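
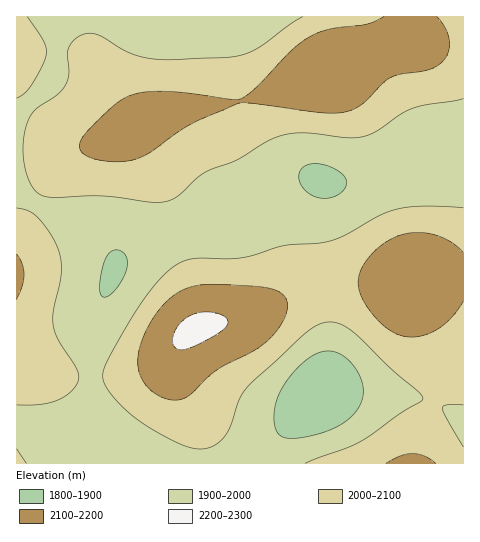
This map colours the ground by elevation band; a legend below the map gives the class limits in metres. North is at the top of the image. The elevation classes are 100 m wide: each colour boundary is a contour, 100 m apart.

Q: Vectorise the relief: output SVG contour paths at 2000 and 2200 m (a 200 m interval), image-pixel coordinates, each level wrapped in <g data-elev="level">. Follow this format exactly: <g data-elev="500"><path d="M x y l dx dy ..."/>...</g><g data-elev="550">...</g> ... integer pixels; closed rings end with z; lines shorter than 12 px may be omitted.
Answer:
<g data-elev="2000"><path d="M26 463l-9-14"/><path d="M463 447l-16-28-5-10 1-3 3-1 17 0"/><path d="M17 405l24-1 18-4 14-10 4-7 2-6-3-10-18-28-5-13 0-15 8-39 0-12-3-11-8-17-12-15-10-6-11-3"/><path d="M463 208l-37-2-24 2-20 6-36 21-18 7-44 4-31 9-14 3-40 0-13 2-12 6-13 12-14 17-14 21-28 51-2 9 2 8 12 18 20 17 28 17 24 11 10 2 8-1 7-2 7-5 8-11 10-30 9-14 57-52 10-8 10-4 12 1 14 8 39 37 32 28 1 3-2 3-19 10-40 29-14 6-43 16"/><path d="M17 98l8-5 6-8 11-18 4-13 0-6-2-7-17-24"/><path d="M303 17l-47 32-13 6-15 2-57 3-20-1-22-7-33-18-9 0-9 3-6 5-4 7 1 25-4 11-8 10-22 15-5 7-4 8-3 15 0 17 3 16 6 13 7 8 10 3 52-1 50 6 14 0 13-6 26-23 32-13 29-17 13-6 12-3 12-1 44 5 16-1 14-5 24-18 12-6 13-3 38-6"/></g><g data-elev="2200"><path d="M177 349l6 1 7-2 25-13 12-9 1-4-1-3-7-5-11-2-12 1-9 4-9 8-5 9-1 9z"/></g>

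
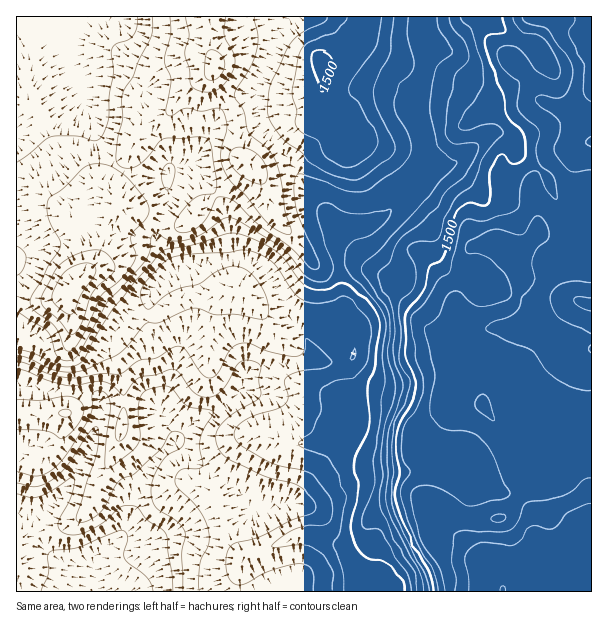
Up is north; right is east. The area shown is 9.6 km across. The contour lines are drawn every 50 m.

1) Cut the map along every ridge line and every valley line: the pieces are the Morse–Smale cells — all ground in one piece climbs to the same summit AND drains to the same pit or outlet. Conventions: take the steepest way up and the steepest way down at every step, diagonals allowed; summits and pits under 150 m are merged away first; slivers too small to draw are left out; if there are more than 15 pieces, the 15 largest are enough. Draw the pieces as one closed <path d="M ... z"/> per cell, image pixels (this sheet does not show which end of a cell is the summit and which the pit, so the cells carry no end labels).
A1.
<path d="M591 16l-167 1 0 13 8 15 0 6-14 39-3 21 11 30 0 26-8 12-20 18-7 12-10 9-18 8-18 3-5 4-3 7 5 45 0 33 12 23 0 13-6 6-12 2-19-1-4-4-1-9-6-12-17-19-19-41-13-12-9-5-21 0-44 7-16 10-16 15-3 12 2 29 6 22 10 20 0 16-4 12 0 12-4-5-14-6-33-1-9 4-4-9-11-5-43-2-21-5 3-4 16-31 0-11-12-11-9-4-5 0 1 268 575-1z"/><path d="M423 16l-345 0 0 5-11 15-1 7-4-7-15-10-30-4-1 301 14 5 12 11 0 11-16 31-4 3 22 6 43 2 11 5 4 9 9-4 26 0 12 2 12 8 1-10 4-12 0-16-10-20-6-22-2-29 3-12 8-9 20-14 48-9 21 0 9 5 13 12 19 41 17 19 6 12 1 9 4 4 19 1 12-2 6-6 0-13-12-23 0-33-5-45 3-7 5-4 18-3 18-8 10-9 7-12 20-18 8-12 0-26-11-30 3-21 14-39 0-6-8-15z"/><path d="M77 16l-60 0-1 5 31 5 15 10 4 7 4-13 8-9z"/>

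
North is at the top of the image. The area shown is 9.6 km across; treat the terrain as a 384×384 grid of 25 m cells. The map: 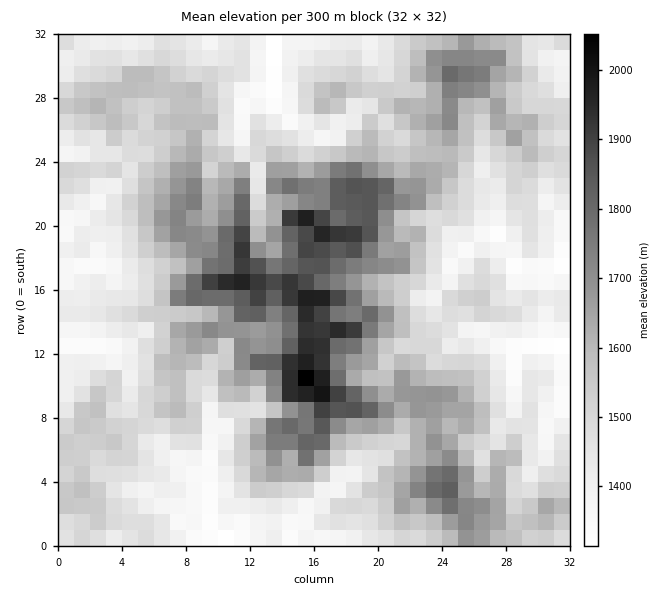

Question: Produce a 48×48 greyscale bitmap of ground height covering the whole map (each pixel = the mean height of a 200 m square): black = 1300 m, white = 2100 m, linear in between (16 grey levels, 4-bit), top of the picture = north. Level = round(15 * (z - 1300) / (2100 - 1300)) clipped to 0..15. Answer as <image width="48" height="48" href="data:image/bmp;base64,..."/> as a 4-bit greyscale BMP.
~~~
<image width="48" height="48" href="data:image/bmp;base64,Qk32BAAAAAAAAHYAAAAoAAAAMAAAADAAAAABAAQAAAAAAIAEAAATCwAAEwsAABAAAAAAAAAAAAAAABEREQAiIiIAMzMzAERERABVVVUAZmZmAHd3dwCIiIgAmZmZAKqqqgC7u7sAzMzMAN3d3QDu7u4A////ADRDIjMzIhEQASIhAhESIzNENVaHVlREQyNEQzQzIREAERIhAiIiI0RURWeIZ1VlVERFRDQzISARERIhETNDNEVlVniHZ1RmZFVFQzMiERASIiMiESREQ0Z2aJmIhlRXdVVVQyIRIhARIzQzMhIzREWHeah3dkNGVUVVQiEiIhARI1ZERDESRVV4mrllZkM0REVUMzIzIRESNFdmdVIRI1Znmal1V0IjQ0RENEMzIRESNFd1iGQxIkVnd4hkR1MiNFREREMyEiESRVd2ioZDMzRVZ4dDNmQhI1VEVUMiIzISNWiIiqdURENGeHZEJFQhI0VEVUMiNEMRNWiaqqhlZVVFd2VlMjQhEzVVVERDRVMRJFeZmKp3d3VWd2Z2QiQxEiRVQzNFVlITMiRWeKyauYZnd2d2QxMyESNFUyQ0VlIkZDR6u828qXd4h3dlQxIyECI0VCNEVUJFZkWc3dyph2Z3d3dkMhIyESIjRCJFVUJGd2ab7+uXVVd2ZmZUQhEzISIiMxJFVVM1d4ib3dqGZkZ2RFVUMhEyISIiESM1ZmVDaaqr3MqHhkRVQzREMhEhEBERESNEVndkeYiKzMqZhlQ0QyMyIRAAABERERE0Vmd1VmZ4vMy6l2VDNDIhEREQECISIzMjV3iImIeJvLzcuHZlNEIhIjIhESIiM0RDREVnmqiJrbmZuodkI0I0REMhIjMzMzNFd2Z3irmavdyHZlQzE0RFQzMiIyIiMiM0abqqqsq83cy6l2ZTITRFQyMyMhIjISI0aKvNzMvMy6mHZUQzQhNEQxEhEhERESNEVniqvMqrqqmYdndlQhIzQgAAARERESNEVWiZrLmJq7qZmId1QxEjQQERECIhEjNFZniJvJZ5q7qrqHZ1QyESMRMyEBIyEjRWd4iJu3V4q7vMuHZ2QyEQERMyERIiIjRXiIeJu2WarNy7y4VWUyMyESMyIREjMzRniHZ4mmSM3cqaqoZEM0QyEiMzISERI0VneIdWilNZu6iqqpd2VUMyEjQyEjMhI0VWeJhmmUR2d4mqqqmIdURDEzQyIzQyEjRWaIhWmCWZmZqqq6l4dlRDI0QyI0QzMyRWZ4dFhyWIh3iqmYdmd2UyI0QzNERERTNVZ3Y1dSV2dXeJh2ZWZmVCI0RENCIjM0NFVmdEUiZUVFVmZlVWZVVCNEVkRBIRIzQ0RWZDQTVDQiM0VUREVWZDNFZUQyQzRUNUVWYyIUQzMREkVlNFZndTRXdUMzREVVNFVlZTEUIxESISRTNWZ4dUVmdURERWZVREVVVUETERJFQxMzVmZ4dUV1VlVFVmVUREVVVEERABJGZTI1ZmVodlZ1MzM0VVVVVVVWVDIREBNFZlREVEVoeIdkQzIjNERWZVVVVEMhEBNEVVRENFV5mYdmVTMiI0NFZVRDNDMyECMzNEQyNWeJmJd2VCISIzMzNEQzIzMyEBIzMzMiRFeIiIiGQyETIiMyIzQzIiMyABIjIzISNEZneHd1QiI0MiIiIjMyISMyEBEiIiEjNFVVZ2VVQzNA=="/>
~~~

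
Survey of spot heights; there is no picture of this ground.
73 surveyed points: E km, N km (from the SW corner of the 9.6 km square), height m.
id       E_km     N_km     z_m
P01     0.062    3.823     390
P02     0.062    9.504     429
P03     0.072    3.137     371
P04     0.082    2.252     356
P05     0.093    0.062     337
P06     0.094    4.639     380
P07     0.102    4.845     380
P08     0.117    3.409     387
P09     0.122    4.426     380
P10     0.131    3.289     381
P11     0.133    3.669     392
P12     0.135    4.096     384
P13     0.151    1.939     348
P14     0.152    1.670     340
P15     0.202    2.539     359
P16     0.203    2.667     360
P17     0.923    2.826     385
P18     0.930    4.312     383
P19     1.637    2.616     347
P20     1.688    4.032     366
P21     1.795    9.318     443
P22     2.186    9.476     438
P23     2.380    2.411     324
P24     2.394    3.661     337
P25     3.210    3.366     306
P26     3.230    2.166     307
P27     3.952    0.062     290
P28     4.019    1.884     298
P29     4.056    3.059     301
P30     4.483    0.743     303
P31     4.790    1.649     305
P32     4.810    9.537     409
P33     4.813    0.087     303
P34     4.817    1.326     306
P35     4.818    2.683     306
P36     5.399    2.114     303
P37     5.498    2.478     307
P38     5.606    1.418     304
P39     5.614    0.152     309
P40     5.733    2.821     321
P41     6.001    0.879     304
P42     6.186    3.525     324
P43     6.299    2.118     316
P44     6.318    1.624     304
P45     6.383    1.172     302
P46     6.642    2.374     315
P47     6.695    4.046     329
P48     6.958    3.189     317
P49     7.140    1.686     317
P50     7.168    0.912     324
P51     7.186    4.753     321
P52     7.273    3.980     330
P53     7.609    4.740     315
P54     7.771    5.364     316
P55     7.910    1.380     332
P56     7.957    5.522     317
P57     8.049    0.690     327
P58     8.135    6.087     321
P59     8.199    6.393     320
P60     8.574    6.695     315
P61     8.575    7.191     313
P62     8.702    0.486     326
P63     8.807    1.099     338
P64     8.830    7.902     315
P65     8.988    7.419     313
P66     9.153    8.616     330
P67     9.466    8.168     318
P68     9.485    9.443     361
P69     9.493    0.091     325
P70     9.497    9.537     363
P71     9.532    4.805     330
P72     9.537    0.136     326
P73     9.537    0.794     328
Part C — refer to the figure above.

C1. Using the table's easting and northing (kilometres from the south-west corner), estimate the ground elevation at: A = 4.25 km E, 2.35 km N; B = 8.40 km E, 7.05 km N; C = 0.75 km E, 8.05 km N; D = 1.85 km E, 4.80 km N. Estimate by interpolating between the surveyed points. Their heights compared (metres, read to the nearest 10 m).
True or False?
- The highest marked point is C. True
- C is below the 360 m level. False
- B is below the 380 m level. True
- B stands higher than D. False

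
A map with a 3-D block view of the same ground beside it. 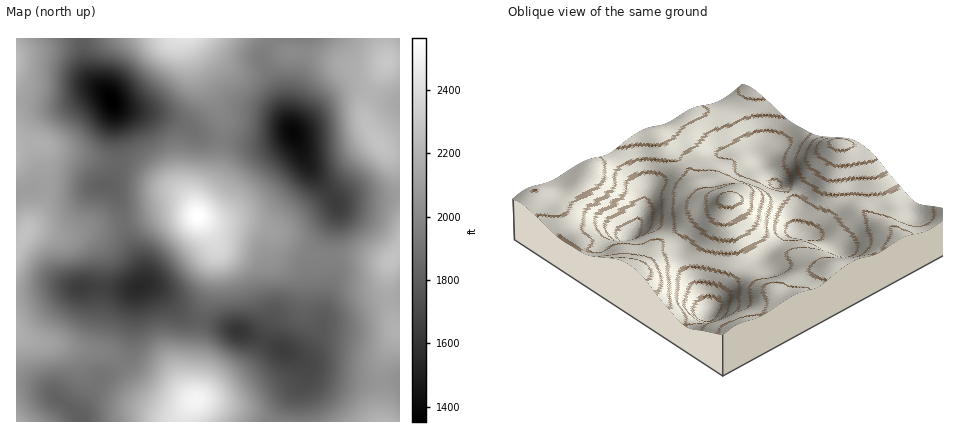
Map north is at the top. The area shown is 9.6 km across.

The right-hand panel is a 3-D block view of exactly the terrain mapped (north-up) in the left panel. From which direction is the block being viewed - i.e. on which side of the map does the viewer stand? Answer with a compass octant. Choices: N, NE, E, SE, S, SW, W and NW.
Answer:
NW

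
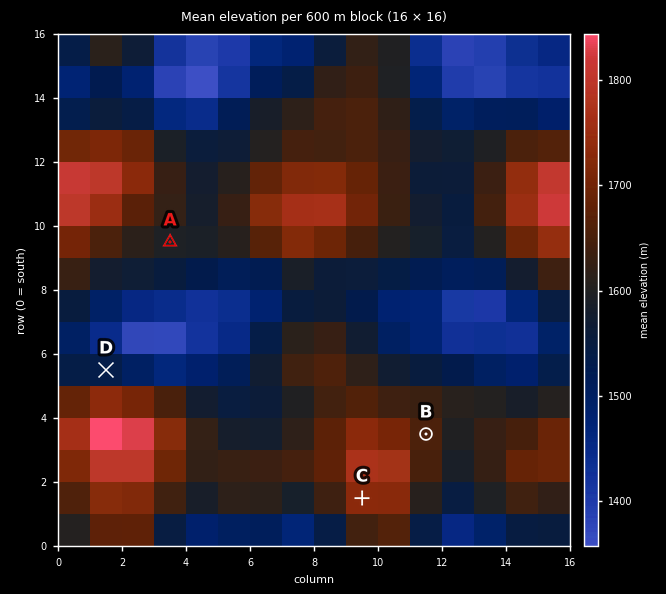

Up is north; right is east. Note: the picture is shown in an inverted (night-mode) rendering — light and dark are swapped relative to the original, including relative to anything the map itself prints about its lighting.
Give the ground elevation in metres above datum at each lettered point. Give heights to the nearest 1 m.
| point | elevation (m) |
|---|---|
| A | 1592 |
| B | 1656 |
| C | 1737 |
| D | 1533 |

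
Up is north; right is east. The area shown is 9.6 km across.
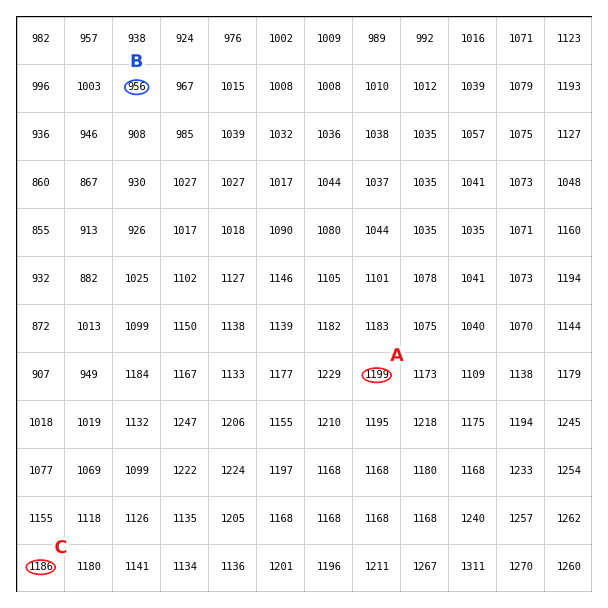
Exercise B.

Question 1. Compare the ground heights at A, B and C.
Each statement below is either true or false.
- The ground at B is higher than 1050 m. false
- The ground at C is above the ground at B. true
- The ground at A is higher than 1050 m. true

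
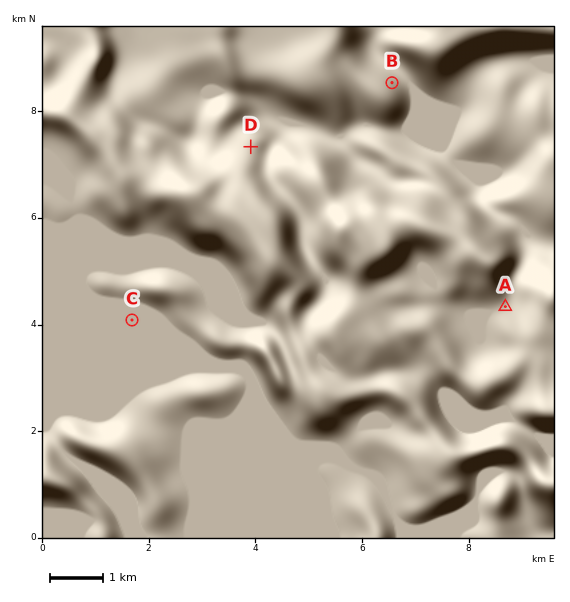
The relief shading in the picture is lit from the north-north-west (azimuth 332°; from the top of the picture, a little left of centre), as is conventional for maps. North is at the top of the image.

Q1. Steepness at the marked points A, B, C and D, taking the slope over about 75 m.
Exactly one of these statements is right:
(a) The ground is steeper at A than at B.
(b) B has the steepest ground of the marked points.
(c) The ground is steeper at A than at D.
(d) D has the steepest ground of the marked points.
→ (b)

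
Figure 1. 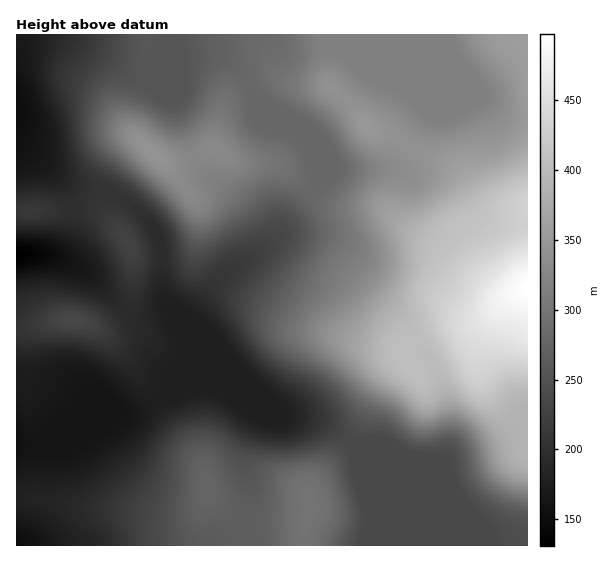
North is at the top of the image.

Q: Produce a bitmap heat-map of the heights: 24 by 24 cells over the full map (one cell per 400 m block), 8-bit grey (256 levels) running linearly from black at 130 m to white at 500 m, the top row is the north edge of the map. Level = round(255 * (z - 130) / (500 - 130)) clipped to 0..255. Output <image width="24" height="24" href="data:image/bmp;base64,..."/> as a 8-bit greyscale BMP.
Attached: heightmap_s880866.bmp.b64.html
<image width="24" height="24" href="data:image/bmp;base64,Qk12BgAAAAAAADYEAAAoAAAAGAAAABgAAAABAAgAAAAAAEACAAATCwAAEwsAAAABAAAAAAAAAAAAAAEBAQACAgIAAwMDAAQEBAAFBQUABgYGAAcHBwAICAgACQkJAAoKCgALCwsADAwMAA0NDQAODg4ADw8PABAQEAAREREAEhISABMTEwAUFBQAFRUVABYWFgAXFxcAGBgYABkZGQAaGhoAGxsbABwcHAAdHR0AHh4eAB8fHwAgICAAISEhACIiIgAjIyMAJCQkACUlJQAmJiYAJycnACgoKAApKSkAKioqACsrKwAsLCwALS0tAC4uLgAvLy8AMDAwADExMQAyMjIAMzMzADQ0NAA1NTUANjY2ADc3NwA4ODgAOTk5ADo6OgA7OzsAPDw8AD09PQA+Pj4APz8/AEBAQABBQUEAQkJCAENDQwBEREQARUVFAEZGRgBHR0cASEhIAElJSQBKSkoAS0tLAExMTABNTU0ATk5OAE9PTwBQUFAAUVFRAFJSUgBTU1MAVFRUAFVVVQBWVlYAV1dXAFhYWABZWVkAWlpaAFtbWwBcXFwAXV1dAF5eXgBfX18AYGBgAGFhYQBiYmIAY2NjAGRkZABlZWUAZmZmAGdnZwBoaGgAaWlpAGpqagBra2sAbGxsAG1tbQBubm4Ab29vAHBwcABxcXEAcnJyAHNzcwB0dHQAdXV1AHZ2dgB3d3cAeHh4AHl5eQB6enoAe3t7AHx8fAB9fX0Afn5+AH9/fwCAgIAAgYGBAIKCggCDg4MAhISEAIWFhQCGhoYAh4eHAIiIiACJiYkAioqKAIuLiwCMjIwAjY2NAI6OjgCPj48AkJCQAJGRkQCSkpIAk5OTAJSUlACVlZUAlpaWAJeXlwCYmJgAmZmZAJqamgCbm5sAnJycAJ2dnQCenp4An5+fAKCgoAChoaEAoqKiAKOjowCkpKQApaWlAKampgCnp6cAqKioAKmpqQCqqqoAq6urAKysrACtra0Arq6uAK+vrwCwsLAAsbGxALKysgCzs7MAtLS0ALW1tQC2trYAt7e3ALi4uAC5ubkAurq6ALu7uwC8vLwAvb29AL6+vgC/v78AwMDAAMHBwQDCwsIAw8PDAMTExADFxcUAxsbGAMfHxwDIyMgAycnJAMrKygDLy8sAzMzMAM3NzQDOzs4Az8/PANDQ0ADR0dEA0tLSANPT0wDU1NQA1dXVANbW1gDX19cA2NjYANnZ2QDa2toA29vbANzc3ADd3d0A3t7eAN/f3wDg4OAA4eHhAOLi4gDj4+MA5OTkAOXl5QDm5uYA5+fnAOjo6ADp6ekA6urqAOvr6wDs7OwA7e3tAO7u7gDv7+8A8PDwAPHx8QDy8vIA8/PzAPT09AD19fUA9vb2APf39wD4+PgA+fn5APr6+gD7+/sA/Pz8AP39/QD+/v4A////ABMaIScxP0lTW1xdX2lxaVdJSUlJSUlKTh0hJiw2QElVYGBeX2pyb1xKSUlJSUpRWCIjJSoyO0ZTYmJbXGpybVdJSUlJSVRqfRobHCAoMUBRYF5VWGNpZVBJSUlJS2WOpRQVFRcdJjZLWVVJQ0NKUEtJSU1PUXKfsBUVFBUWGyg6REAwJiQuPElPVW12b4yqsRkXFRUVGSAlKighICErPFJldpilnbG4sxwZFxUZICEgICAgIiw7T2uJorW4ucnEvR8dGx0kJyIgICAiMklbcYylt7y6xtPS0S4uLzM0KiUgICAuTGR2ipyrubu/0Nrd4TU+RUI0KyUgICg9V2l5iZaks7rG1uDo6y0zNS8qLSQiKTNDUmFwfYiXqLnH0t/v9hseHR0pNSouODc9SVhodn+KnbTDzNjn9QYMFR4xPjA4SEA8QU1eb3qClrC+xc7X5BYZICo7Pi9CXlZKRkhVaHWEm6+7wMTJ0TQyLzM6NTdeenBgVFBba3mNnqWxu8DFzCwsLDI1PFp+hXtxZWFmanaKlJSdq7XAyRkdJzdFYYOLhIF+dXBpZ21+iY2UnqWstxQZK0lnhZCHhYd/dG9oZ3OHjY+SlpiaoxIaMFR2iH5xen9zaWdnbYWVkYuGiIyQlxEeNVFpbWBaZ3RtZ2hwgI6QiYKAgIGHkxQmOUpWV1VUXWtpaXF+jouDgICAgICHlhkoNkBLU1VUWmJma3B5hYKAgICAgISQmRslMDpHU1ZVWmBmam13f4CAgICAgY2Ymw=="/>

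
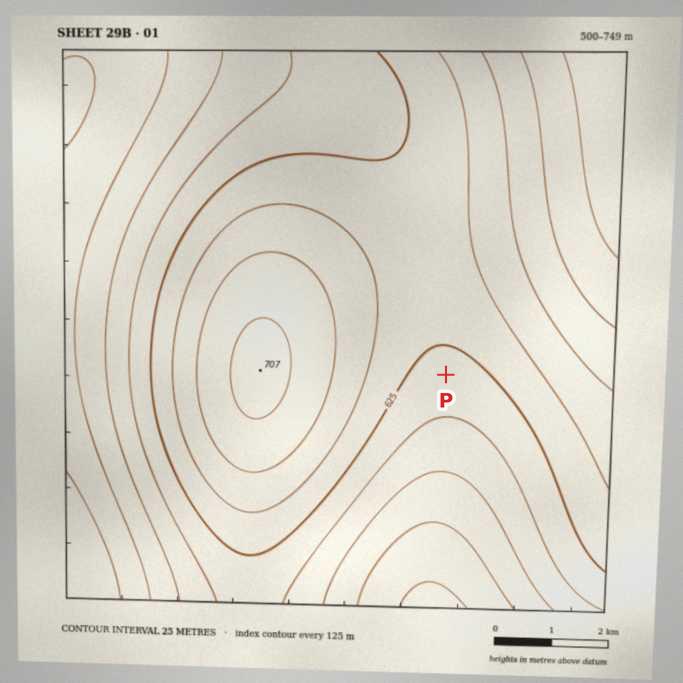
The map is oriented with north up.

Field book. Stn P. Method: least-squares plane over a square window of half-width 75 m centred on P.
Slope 1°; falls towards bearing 179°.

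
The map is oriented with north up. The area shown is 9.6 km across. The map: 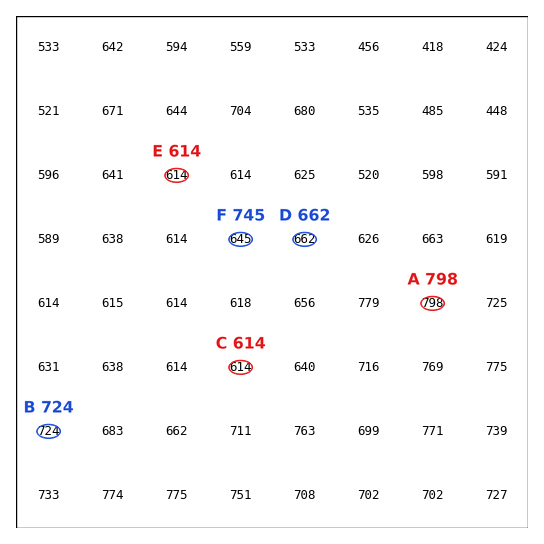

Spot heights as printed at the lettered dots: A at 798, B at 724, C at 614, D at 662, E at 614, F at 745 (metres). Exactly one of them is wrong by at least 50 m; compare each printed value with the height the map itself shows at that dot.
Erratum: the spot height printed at F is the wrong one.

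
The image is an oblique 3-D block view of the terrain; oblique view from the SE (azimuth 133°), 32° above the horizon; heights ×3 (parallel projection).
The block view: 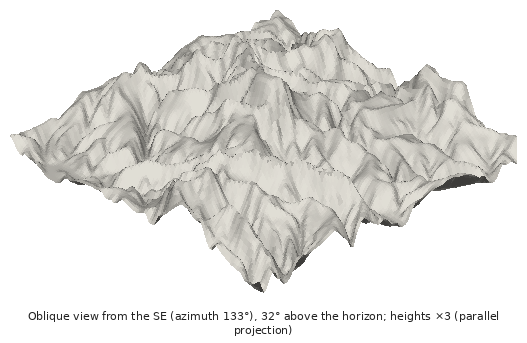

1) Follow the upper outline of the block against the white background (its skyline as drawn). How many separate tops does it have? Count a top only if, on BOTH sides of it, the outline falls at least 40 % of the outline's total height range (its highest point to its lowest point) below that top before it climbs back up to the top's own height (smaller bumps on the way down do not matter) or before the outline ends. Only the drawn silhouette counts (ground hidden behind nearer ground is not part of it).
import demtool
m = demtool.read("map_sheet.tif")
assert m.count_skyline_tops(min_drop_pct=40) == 1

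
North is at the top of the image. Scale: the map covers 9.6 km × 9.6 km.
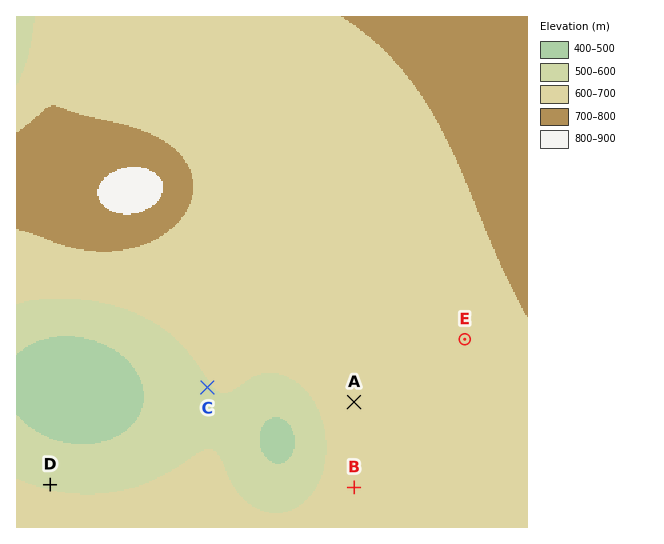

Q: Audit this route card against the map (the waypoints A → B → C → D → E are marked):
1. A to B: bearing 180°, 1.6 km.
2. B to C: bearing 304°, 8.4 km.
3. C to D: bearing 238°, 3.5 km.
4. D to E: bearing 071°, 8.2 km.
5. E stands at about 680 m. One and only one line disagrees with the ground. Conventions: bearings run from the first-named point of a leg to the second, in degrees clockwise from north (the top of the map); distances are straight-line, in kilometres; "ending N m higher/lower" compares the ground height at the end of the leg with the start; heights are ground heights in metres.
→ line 2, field distance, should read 3.3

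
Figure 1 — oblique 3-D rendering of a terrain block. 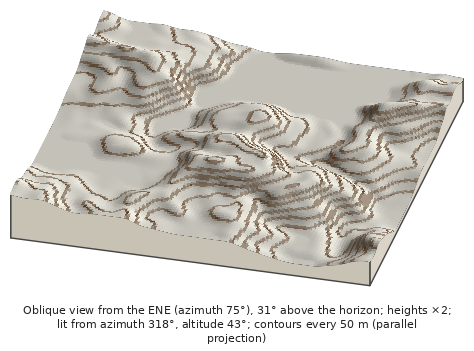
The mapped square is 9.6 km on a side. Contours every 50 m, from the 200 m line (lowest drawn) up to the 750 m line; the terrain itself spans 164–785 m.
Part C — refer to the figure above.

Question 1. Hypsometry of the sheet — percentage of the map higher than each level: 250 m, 96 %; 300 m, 91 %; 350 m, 87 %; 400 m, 83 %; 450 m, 60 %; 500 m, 49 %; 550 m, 29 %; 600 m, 16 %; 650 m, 7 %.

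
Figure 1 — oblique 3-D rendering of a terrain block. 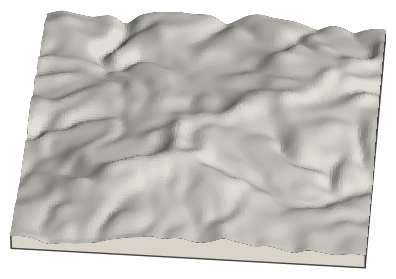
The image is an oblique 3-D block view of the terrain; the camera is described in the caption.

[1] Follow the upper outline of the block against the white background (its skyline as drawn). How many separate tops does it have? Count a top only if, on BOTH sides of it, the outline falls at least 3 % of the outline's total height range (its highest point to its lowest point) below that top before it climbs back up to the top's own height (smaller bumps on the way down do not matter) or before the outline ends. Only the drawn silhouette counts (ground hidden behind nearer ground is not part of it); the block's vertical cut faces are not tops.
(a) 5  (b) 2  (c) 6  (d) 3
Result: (d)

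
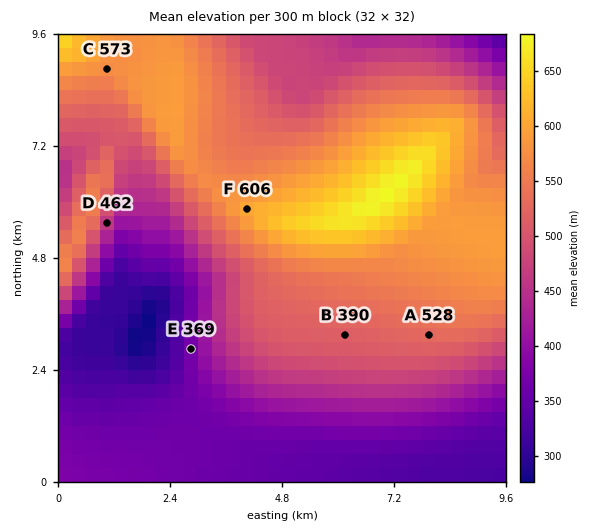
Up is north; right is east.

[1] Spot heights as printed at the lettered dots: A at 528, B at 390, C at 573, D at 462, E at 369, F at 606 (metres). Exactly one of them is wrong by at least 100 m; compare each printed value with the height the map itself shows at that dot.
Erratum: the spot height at B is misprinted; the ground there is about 515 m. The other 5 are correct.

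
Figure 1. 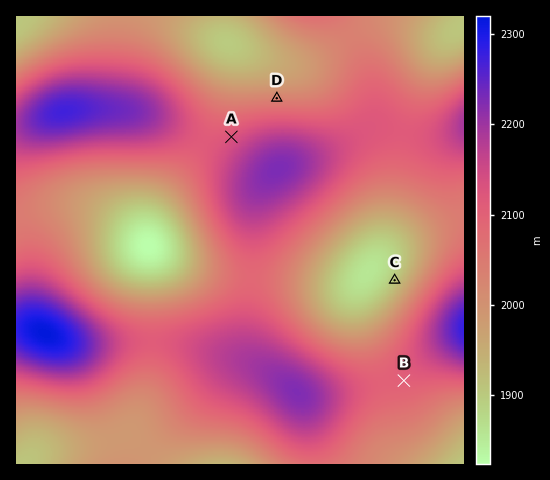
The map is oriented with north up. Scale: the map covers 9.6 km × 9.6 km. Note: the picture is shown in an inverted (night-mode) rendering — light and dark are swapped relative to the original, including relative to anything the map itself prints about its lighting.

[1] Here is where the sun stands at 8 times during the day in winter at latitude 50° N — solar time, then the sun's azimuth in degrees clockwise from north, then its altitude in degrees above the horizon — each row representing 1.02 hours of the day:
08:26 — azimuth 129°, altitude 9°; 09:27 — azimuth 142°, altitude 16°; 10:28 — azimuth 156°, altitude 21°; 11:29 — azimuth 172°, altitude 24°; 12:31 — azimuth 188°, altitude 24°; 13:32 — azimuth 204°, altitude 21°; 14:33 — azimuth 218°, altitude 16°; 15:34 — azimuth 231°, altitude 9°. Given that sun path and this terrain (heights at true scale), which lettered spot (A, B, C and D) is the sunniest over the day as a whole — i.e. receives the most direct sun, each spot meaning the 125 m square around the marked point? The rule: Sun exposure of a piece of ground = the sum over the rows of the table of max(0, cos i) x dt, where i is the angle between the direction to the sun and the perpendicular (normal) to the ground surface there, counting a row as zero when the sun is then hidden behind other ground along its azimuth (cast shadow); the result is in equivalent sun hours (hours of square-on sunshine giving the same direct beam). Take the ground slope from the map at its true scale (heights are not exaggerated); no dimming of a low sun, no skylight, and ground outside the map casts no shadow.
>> B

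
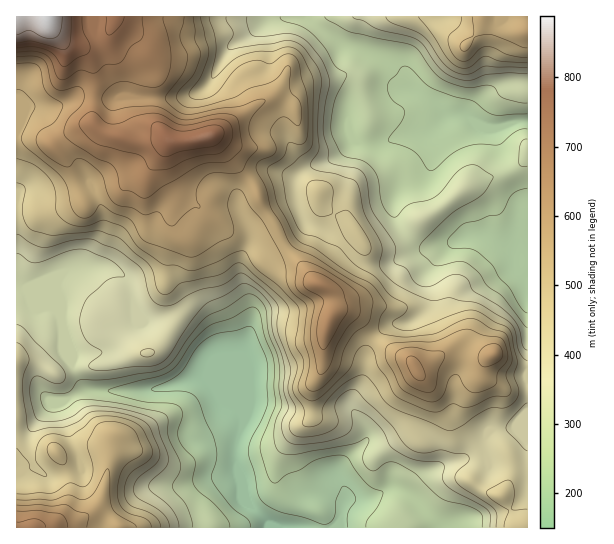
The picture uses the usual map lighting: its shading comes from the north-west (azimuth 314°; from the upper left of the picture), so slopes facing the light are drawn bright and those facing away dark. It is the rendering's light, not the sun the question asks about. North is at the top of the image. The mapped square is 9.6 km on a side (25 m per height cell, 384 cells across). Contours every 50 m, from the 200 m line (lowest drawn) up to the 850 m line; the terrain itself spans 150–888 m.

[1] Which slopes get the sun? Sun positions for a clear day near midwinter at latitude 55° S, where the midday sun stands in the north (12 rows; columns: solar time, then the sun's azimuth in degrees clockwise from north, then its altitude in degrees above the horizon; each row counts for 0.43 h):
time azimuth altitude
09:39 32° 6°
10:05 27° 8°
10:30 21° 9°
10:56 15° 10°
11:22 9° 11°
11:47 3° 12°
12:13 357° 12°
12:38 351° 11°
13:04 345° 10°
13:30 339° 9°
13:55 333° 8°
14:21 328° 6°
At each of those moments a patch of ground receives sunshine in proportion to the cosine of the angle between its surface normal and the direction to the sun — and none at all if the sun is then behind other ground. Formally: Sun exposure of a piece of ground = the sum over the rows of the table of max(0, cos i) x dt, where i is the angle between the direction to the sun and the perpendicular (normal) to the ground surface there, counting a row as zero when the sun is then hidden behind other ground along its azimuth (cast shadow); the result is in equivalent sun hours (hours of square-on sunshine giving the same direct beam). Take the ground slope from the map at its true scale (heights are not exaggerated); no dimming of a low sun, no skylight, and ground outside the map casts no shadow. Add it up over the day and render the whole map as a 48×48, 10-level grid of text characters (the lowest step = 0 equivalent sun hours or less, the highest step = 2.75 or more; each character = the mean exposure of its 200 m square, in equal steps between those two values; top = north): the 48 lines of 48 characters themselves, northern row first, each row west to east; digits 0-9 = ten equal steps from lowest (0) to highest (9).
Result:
112223333222332234333333444321111110012343222333
000123332112343223433356777531000000000245411222
000012321122333444323688898653210000000024300000
000000111122223333237887787654332100000000000000
000000011111122211256655554554444321000000000000
000000011001121101354345533444333322110000000000
000000111001100001454566534322222222211000000000
100000222222211235665654334321112332221100000000
110014554567787679997521123322222333222100000000
223445556656788999996311112322222222222110000000
245532125643357998754322111233222222222222111124
234421111123223432112444310234322222322222333345
000110000000110000001222210023444333333333454433
000000000011100000000100000024676543333335544442
100001000222100000000131112467776433333345444421
111001112222100000000145323565554332333454432100
222222321110001111211124332233343333345542111111
233222320000011222221113432222333334566520001222
222210000000012222232102553122334554444200011222
111100000001122222123211454322235554211001112222
000000000001111222112221256543224554310112222222
000000000000000011100122247764322333322334433222
100000000000000000000022236876431122344456543333
110000000000000000000002224799754344433566554333
212211211111121000000000123578998655445555544433
222222332221110000000000000013577665566554455543
322223333221100000000000000002333456655545676653
322223332222100110000000110144322212224557887765
433322222222223200000000322342100111135567777876
543222222233442100000001223321000157787776568865
543322222235531000000000022211000258998864358744
444432223333320000111000010111111135776532344346
223543333200000011111111111211111111244211210014
200231000000000011111112234310000001123211221122
210001000000000222222212333200000111000221111243
331002443210023433222222210000000110000011000012
343335899998865433322223320001100000000000000001
346777799999864233322234543222210000000010000002
358987656777642223332244321000110000100000001122
456875433334544322322343200000000111111001122342
443453223223445543322332100000001210000000122344
331023223200013442222212100000001100000001222233
232013233100001222222222100000000000000134533333
344344443210011223332222110000100001001112345543
777776653222333445432221122221110012111000014433
999976643456654444543210122332122233321100000024
898865533678865434455420000122233433332100000135
444433223466544333333331000001223332332111002333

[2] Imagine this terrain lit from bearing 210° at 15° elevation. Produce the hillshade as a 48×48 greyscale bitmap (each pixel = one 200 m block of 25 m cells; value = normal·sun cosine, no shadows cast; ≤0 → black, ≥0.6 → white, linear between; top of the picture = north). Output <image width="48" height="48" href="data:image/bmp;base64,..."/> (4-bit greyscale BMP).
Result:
<image width="48" height="48" href="data:image/bmp;base64,Qk32BAAAAAAAAHYAAAAoAAAAMAAAADAAAAABAAQAAAAAAIAEAAATCwAAEwsAABAAAAAAAAAAAAAAABEREQAiIiIAMzMzAERERABVVVUAZmZmAHd3dwCIiIgAmZmZAKqqqgC7u7sAzMzMAN3d3QDu7u4A////ACERIkZiAAACRUMiSLu6l3dmZmVoiJq5ZQAAEjVRAAATRDIjarqYdmdmZlV5mb3bdQAAEjVBAAEjQyI2m5h2Vmd4dVearO/ZZBESIjVCMzREQzRXmYd2Znipdomqvdp1VFVWZFdUV3dlRFVomYd3Znq6iJmZqoVFVWaKhXhmeZdlRWZpqYiIiJu5iaqpl1VmZWeaZYl2iHQyNVZ5qZqqq7uYm8y6qHZ3ZFaFNYh2ZSABRVV4mavMzLqHm8uZqXd2RFQwFGdlQQAUVVVneKzMy6h4q6h5mHZlRUMAE0QgAAE1ZVVnd5qqmGaLy5iamId3ZjIRIzAAAAE1VFZnd4iZdUasyqvLmJmZhiI1VBAAAAEjRFZneJvLhWi7u83aiaqqliNphjIzMzMzNGZnec3cmIqqrN7IeaqpZDarhomqmZl1VmZnebuqmZqqvNyFaJmFIleXV6qrvNyXZmZnebuZmIiavMlVeIh1Q1ZTR4iIq7qHZmZni93Lp1aKu4U1d4iGMCM0Z3d3iHd3d3d3nf7cplaJliATVnZRACNGaId3ZVZneIiIrvy7p2eIQQABNVQAADRmeId3ZWZniJqZvcmal2iGMREiIzEAAEVmd3d2Znh3eKqZvKmZhmd1VWVEMhAAAGZmd3ZmZ5qXeJmZvbvLllVEVVVEQgAAAGZmd2ZmaLuYiZma7+7+t0MiESI0QxAAE3d3d2ZmebqImqqc/+3chAAAASEkRCERNXd3dmZmirmKu6mt/bqWEAAAEiNEQyIjVoiId3eJvMqrupmtyYlhAAEzMzRUMiJFZpqpmZq73tu7qZmrh4cgADZ1REVUMjRWZru6u7zM3bqqiIiYeIQAFGdjNFZlVVVmZ7uqvdzMzKmXd3dniXECVndBE2h3dmd3d6qZvMu8yph3d3ZXmDAmd3UgFHh3iIh3d5h4q6m9yph3d2RYpgBYh2QRJWVWiIh3d4d4mWe8uph3ZlVpkwN4dlQiRVRFeIiHd4d5qFi6mZiHdlaJYSR3ZUMjRVRFZ3d3d4ibuHqpiIiYd3ioMTVlMiIjVmZWZVVniJrNuJu5iImZmauWNGdkIRESRmZmZUVWeKztmcy6maqqq8qGeId2QhETVWZmZURFaLzJisuqqaqZu7l1ZlaXMiNFZlZmZURFeJmGirmId4hlZ3VDNFiUEUZ3ZmZmZlRWZYZVeYdEVmQAABETVXlyEleHZmZmZlZ3ZHZmdlMjRCAAAAAEZ4hRFGd2ZmZmZniZmHeJhlM0MxAAAAAUZ3YxJGd2VmZneJmaq3irqXZmZmVEMiNERVUhNGh1VmZ4mrqZmYmsuZiImZh3ZVVVQ0UyNGdlZneL3tupmZm8uaiJmIdmZlVVRFUxElZVZ3it/9u8zM3tuZiIiIZVVVRDM0MQAkVFZ4nO/rrO7//+qHeHd3VEMzQxARAAA1Vniazu25rN3e78hVZ3d2QzMiRCAAAAJXiavN7sp3m7u6u4VEZ3dlREMiRDMiACWJu8zd3JZXmYiYmGQ1d3ZURVMSNEQzIleau7zMyWVol2Zw=="/>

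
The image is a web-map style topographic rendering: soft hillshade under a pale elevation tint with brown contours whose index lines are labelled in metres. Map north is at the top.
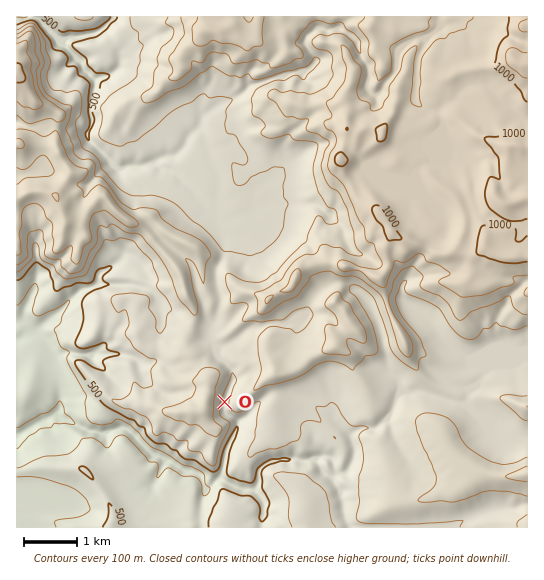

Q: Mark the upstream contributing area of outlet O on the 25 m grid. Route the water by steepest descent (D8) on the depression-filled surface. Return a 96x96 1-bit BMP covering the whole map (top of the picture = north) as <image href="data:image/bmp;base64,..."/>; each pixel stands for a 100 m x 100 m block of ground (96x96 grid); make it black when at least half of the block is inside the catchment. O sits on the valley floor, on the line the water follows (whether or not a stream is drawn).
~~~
<image width="96" height="96" href="data:image/bmp;base64,Qk2+BAAAAAAAAD4AAAAoAAAAYAAAAGAAAAABAAEAAAAAAIAEAAATCwAAEwsAAAIAAAAAAAAA////AAAAAAAAAAAAAAAAAAAAAAAAAAAAAAAAAAAAAAAAAAAAAAAAAAAAAAAAAAAAAAAAAAAAAAAAAAAAAAAAAAAAAAAAAAAAAAAAAAAAAAAAAAAAAAAAAAAAAAAAAAAAAAAAAAAAAAAAAAAAAAAAAAAAAAAAAAAAAAAAAAAAAAAAAAAAAAAAAAAAAAAAAAAAAAAAAAAAAAAAAAAAAAAAAAAAAAAAAAAAAAAAAAAAAAAAAAAAAAAAAAAAAAAAAAAAAAAAAAAAAAAAAAAAAAAAAAAAAAAAAAAAAAAAAAAAAAAAAAAAAAAAAAAAAAAAAAAAAAAAAAAAAAAAAAAAAAAAAAAAAAAAAAAAAAAAAAAAAAAAAAAAAAAAAAAAAAAAAAAAD8AAAAAAAAAAAAAAD+AAAAAAAAAAAAAAD/AAAAAAAAAAAAAAD/gAAAAAAAAAAAAAD/wAAAAAAAAAAAAAH/8AAAAAAAAAAAAAP//wAAAAAAAAAAAAf//8AAAAAAAAAAAAf//+AAAAAAAAAAAA////AAAAAAAAAAAA////4AAAAAAAAAAA////8AAAAAAAAAAA////8AAAAAAAAAAA////+AAAAAAAAAAAf////AAAAAAAAAAAf////AAAAAAAAAAAf////AAAAAAAAAAAf////AAAAAAAAAAAf///+AAAAAAAAAAAeH//8AAAAAAAAAAA8Dz/8AAAAAAAAAAA8AA/+AAAAAAAAAAB4AAP+AAAAAAAAAAB4AAP+AAAAAAAAAAB4AAH+AAAAAAAAAAD4AAH+AAAAAAAAAAD4AAA+AAAAAAAAAAH4AAAAAAAAAAAAAAPwAAAAAAAAAAAAAAfwAAAAAAAAAAAAAA/AAAAAAAAAAAAAAB8AAAAAAAAAAAAAABwAAAAAAAAAAAAAAHgAAAAAAAAAAAAAAHAAAAAAAAAAAAAAACAAAAAAAAAAAAAAAAAAAAAAAAAAAAAAAAAAAAAAAAAAAAAAAAAAAAAAAAAAAAAAAAAAAAAAAAAAAAAAAAAAAAAAAAAAAAAAAAAAAAAAAAAAAAAAAAAAAAAAAAAAAAAAAAAAAAAAAAAAAAAAAAAAAAAAAAAAAAAAAAAAAAAAAAAAAAAAAAAAAAAAAAAAAAAAAAAAAAAAAAAAAAAAAAAAAAAAAAAAAAAAAAAAAAAAAAAAAAAAAAAAAAAAAAAAAAAAAAAAAAAAAAAAAAAAAAAAAAAAAAAAAAAAAAAAAAAAAAAAAAAAAAAAAAAAAAAAAAAAAAAAAAAAAAAAAAAAAAAAAAAAAAAAAAAAAAAAAAAAAAAAAAAAAAAAAAAAAAAAAAAAAAAAAAAAAAAAAAAAAAAAAAAAAAAAAAAAAAAAAAAAAAAAAAAAAAAAAAAAAAAAAAAAAAAAAAAAAAAAAAAAAAAAAAAAAAAAAAAAAAAAAAAAAAAAAAAAAAAAAAAAAAAAAAAAAAAAAAAAAAAAAAAAAAAAAAAAAAAAAAAAAAAAAAAAAAAAAAAAAAAAAAAAAAAAAAAAAAAAAAAAAAAAAAAAAAAAAAAAAAAAAA="/>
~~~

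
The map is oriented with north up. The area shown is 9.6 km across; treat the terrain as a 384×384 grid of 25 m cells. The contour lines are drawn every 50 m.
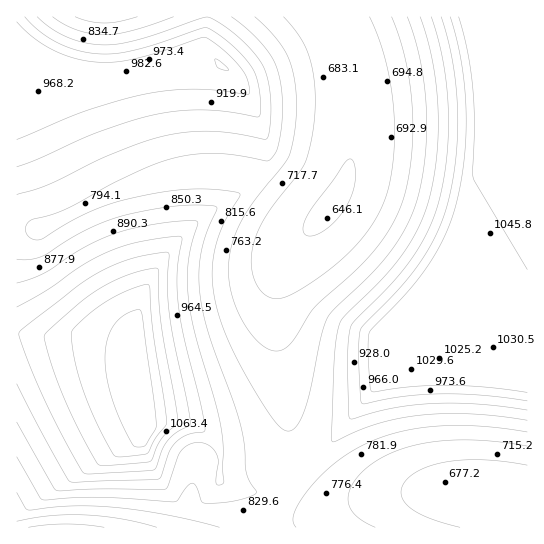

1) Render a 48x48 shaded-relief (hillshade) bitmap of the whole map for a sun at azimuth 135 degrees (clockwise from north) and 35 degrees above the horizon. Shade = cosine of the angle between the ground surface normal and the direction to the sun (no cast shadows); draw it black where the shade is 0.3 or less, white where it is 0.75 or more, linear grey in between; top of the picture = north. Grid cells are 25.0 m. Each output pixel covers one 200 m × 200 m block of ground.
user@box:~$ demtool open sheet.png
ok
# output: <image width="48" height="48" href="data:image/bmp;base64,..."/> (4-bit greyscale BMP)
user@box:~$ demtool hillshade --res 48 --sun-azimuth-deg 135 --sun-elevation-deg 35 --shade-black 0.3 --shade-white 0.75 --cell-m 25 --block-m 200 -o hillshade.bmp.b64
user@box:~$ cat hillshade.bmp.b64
<image width="48" height="48" href="data:image/bmp;base64,Qk32BAAAAAAAAHYAAAAoAAAAMAAAADAAAAABAAQAAAAAAIAEAAATCwAAEwsAABAAAAAAAAAAAAAAABEREQAiIiIAMzMzAERERABVVVUAZmZmAHd3dwCIiIgAmZmZAKqqqgC7u7sAzMzMAN3d3QDu7u4A////AO/+7t3czMu7u7uqqqqpmZmZmIiIiIiIiM3/7u3dzMzLu7u7u6qqqpmZmZmYiIiImYnO/u7d3d3LqrzLu7u7qqqqqZmZmZmZmYiL3v7u7d7cqKy7qqq7u7uqqqqqqqqqqoiInO/+7u/sp4u6qZmrzLu7u7qqqqqqqoiIiKzv///tqHq7qpiKzMzLu7u7u7u7u4iIiImt7//+uYq7qpmIrNzMzMy7u7u7u4iIiIiJvv//26u7qpmIi93dzMzMzMy7u4iIiIiIi///7bu7qpmIeM3d3d3MzMzMzIiIiIiIid//7cu6qpmId53u3d3d3czMzIiIiIiIib3t3Lu6qZmIdmre7u3d3d3d3YiIiIiIib3MzLu6qZiHdma+7u7u3d3d3YiIiIiIis3My7uqqZiHdlV87u7u7t3d3YiIiIiIis3My7uqmZiHdlVHzd3d3MzMu4iHeIiIis3My7uqmYh3ZlRGmqqqqqqpmYh3eIiIis3My7uqmYh3ZVRGiZmZmZmZmYh3d4iIis3My7qqmYh2ZVRGmZmZmZmZmXd3d4iIit3My7uqmYd2ZUQ1mZmZmZmZmWZlZneIit3cy7uqmYd2VUMjeZmZmZmZmVVURFZ4it3czLuqmYd2VDIROJmZmZmZmVVURERWet3dzLuqmYdmVDIRFImZmZmZmWVUREREWM7dzMu6mYd2VDMhEUiZmZmZmWVURERERb7t3Mu6qYh2VUMyERWJmZmZmWVURERERY3t3cy7qZh3ZVQzIRFZmZmZmWZURERERFru3dy7qpiHZlRDIhAnmZmZmXZURERERVfO7dzLuqmIdmVEMiETiZmZmYdURERERVWN7t3Mu6mYh2ZUQyIRaZmZmal1REREVVVZ3u3cy7qZiHZlQzIROJmZmbuoZUREVVVWne7dzLupmIdlVDMhJpmZmbu7qGVVVVVVaM7t3Mu6mYd2VUMiFImZmbu7u6l2VVVVZnrd3cy7qZh2ZUQyE3mZmbu7u7u5h2ZVZmeLzdzLqpiHZVQyImmZmbu7u7u7uqmHd3eJrN3LupmHZlRDIlmZmbu7zMzMzMu6qqqqrN3MuqmHdlVDIliZmczMzMzMzMzLu7u7vO3cu6mIdmVDMkiZmczMzMzMzMzMu7u7vN3cu6mYdmVEMkiZmczMzMzMzMzMu7u7vN3Mu6mYd2VEMkeZmbvMzMzMzMzMu7u7zd3Mu6mYd2VUM0eZmZq7zMzMzMzMu7u7zd3Mu6mYd2VUM0eZmZmau8zMzMzMu7u7zdzMu6mYh2ZUQ0eZmZmZmqu8zMzMu7u8zdzLuqmYh2ZUQ0eZmZmZmZmqu7vLu7u8zMy7uqmYh2ZUQ0eZmZmZmYiImaqru7u7vMu7uqmYh2ZVQ1iZmZmYh2VUVWeJmZmZq7u7qqmYh2ZVRFiZmZmHZUMyIiNFeIiJmqqqqpmYh3ZVRGiZmZiHZUQzIiESNXiJmaqqqpmIh3ZVRGmZmah3ZlVDMyIiI2eImZmamZmIh3ZlRXmZmaiHdmVEMzMiI2eIiZmZmZmId3ZVRomZmQ=="/>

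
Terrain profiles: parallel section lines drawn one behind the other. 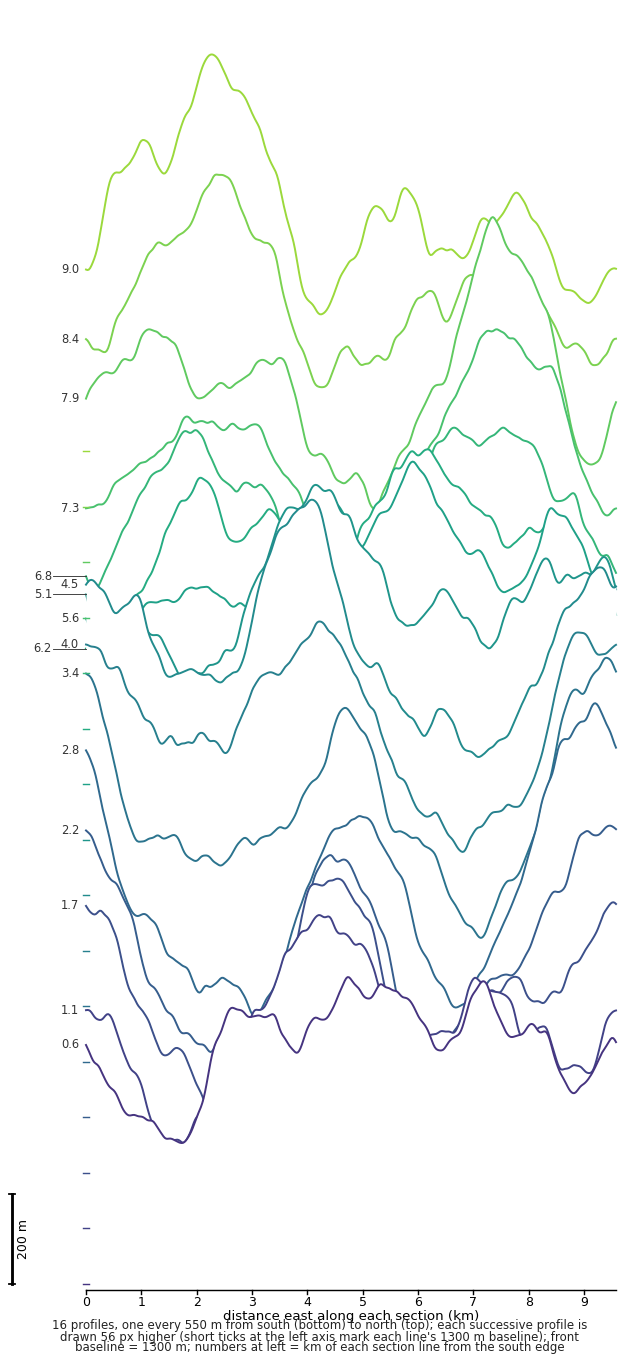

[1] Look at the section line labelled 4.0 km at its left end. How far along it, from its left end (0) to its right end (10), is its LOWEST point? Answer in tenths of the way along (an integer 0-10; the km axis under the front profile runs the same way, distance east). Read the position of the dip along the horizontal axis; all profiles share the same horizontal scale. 7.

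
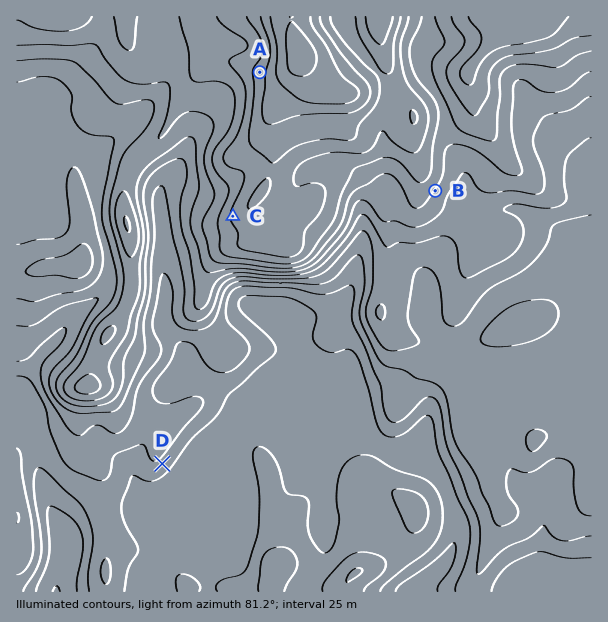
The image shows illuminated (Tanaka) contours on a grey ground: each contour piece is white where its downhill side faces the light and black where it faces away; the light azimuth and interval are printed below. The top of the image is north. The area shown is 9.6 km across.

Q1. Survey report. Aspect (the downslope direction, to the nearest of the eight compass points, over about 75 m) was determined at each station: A W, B SE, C W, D SE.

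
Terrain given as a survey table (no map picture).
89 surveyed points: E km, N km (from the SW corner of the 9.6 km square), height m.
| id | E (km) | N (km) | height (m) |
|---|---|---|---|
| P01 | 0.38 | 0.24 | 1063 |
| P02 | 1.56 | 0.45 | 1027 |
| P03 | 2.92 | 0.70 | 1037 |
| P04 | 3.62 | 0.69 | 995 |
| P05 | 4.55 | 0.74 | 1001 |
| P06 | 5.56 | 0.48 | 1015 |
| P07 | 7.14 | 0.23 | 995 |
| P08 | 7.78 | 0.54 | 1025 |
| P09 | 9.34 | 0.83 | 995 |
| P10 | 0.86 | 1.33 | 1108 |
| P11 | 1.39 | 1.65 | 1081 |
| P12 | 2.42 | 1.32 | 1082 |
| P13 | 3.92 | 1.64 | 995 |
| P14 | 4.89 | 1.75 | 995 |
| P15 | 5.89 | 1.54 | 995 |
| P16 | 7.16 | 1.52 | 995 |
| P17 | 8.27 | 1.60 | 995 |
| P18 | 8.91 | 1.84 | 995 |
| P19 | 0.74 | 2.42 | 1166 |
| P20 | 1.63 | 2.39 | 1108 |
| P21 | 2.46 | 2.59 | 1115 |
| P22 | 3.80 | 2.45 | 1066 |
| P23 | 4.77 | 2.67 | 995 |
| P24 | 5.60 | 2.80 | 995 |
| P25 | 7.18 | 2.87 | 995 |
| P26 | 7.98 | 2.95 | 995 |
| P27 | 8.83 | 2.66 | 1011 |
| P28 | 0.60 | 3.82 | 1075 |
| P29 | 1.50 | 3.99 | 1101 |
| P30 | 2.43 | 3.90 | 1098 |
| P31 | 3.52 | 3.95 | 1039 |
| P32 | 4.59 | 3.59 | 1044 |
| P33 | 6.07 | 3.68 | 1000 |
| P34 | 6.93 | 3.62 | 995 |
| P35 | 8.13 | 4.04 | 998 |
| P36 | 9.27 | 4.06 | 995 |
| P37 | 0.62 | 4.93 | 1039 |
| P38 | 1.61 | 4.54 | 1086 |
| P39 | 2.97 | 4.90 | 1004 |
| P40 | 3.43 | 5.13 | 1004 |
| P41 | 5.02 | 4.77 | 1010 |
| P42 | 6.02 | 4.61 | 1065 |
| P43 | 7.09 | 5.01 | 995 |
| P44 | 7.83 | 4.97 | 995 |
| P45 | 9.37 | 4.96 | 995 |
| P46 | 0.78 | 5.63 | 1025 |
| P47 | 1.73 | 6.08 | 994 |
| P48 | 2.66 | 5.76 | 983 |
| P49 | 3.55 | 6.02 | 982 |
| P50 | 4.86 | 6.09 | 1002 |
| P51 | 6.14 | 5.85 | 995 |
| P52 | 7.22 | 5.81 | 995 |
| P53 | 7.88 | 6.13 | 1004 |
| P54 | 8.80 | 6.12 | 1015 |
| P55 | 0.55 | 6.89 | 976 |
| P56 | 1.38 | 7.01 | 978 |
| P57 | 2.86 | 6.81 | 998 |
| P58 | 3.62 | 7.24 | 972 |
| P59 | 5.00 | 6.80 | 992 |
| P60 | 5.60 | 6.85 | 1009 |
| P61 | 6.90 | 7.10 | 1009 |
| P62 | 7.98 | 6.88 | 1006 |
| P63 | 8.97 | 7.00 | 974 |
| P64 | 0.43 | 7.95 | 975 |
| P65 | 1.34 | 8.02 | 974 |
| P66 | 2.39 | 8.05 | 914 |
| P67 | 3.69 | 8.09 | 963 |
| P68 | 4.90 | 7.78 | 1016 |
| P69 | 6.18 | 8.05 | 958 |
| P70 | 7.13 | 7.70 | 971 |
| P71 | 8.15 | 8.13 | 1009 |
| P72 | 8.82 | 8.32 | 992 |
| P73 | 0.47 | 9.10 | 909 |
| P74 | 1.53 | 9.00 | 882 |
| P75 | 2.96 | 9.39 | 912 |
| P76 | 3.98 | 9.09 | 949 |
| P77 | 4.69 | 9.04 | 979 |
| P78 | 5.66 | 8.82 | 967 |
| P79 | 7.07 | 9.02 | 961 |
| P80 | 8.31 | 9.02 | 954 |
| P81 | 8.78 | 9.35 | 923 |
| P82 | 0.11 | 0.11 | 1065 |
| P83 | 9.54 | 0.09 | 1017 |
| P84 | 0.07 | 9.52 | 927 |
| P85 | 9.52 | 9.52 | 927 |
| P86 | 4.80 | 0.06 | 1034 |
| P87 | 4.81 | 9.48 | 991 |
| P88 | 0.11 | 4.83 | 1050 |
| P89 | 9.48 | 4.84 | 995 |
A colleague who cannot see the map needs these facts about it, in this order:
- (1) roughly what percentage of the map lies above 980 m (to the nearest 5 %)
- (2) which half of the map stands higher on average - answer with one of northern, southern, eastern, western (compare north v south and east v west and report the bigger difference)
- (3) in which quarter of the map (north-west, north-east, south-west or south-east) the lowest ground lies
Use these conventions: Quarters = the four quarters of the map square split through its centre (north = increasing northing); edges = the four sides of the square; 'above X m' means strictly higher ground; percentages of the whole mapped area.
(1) About 75 % of the map lies above 980 m.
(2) The southern half stands higher on average than the northern half.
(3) Look to the north-west quarter for the lowest ground.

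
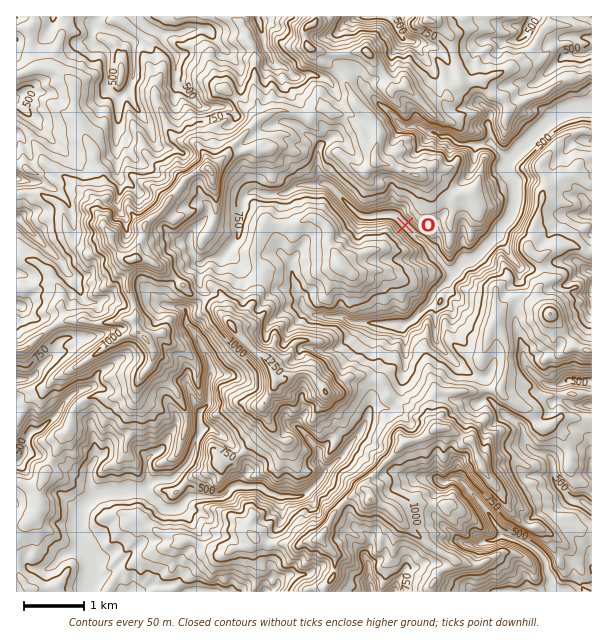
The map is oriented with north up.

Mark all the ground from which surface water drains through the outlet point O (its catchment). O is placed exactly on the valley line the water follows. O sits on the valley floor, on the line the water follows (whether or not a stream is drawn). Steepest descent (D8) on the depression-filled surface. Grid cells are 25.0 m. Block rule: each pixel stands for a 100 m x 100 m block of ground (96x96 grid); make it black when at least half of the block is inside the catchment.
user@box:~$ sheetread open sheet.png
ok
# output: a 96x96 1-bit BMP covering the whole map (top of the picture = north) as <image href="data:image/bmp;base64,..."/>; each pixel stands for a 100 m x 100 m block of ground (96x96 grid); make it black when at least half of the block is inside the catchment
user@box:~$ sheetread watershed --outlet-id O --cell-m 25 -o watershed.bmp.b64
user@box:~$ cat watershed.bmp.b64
<image width="96" height="96" href="data:image/bmp;base64,Qk2+BAAAAAAAAD4AAAAoAAAAYAAAAGAAAAABAAEAAAAAAIAEAAATCwAAEwsAAAIAAAAAAAAA////AAAAAAAAAAAAAAAAAAAAAAAAAAAAAAAAAAAAAAAAAAAAAAAAAAAAAAAAAAAAAAAAAAAAAAAAAAAAAAAAAAAAAAAAAAAAAAAAAAAAAAAAAAAAAAAAAAAAAAAAAAAAAAAAAAAAAAAAAAAAAAAAAAAAAAAAAAAAAAAAAAAAAAAAAAAAAAAAAAAAAAAAAAAAAAAAAAAAAAAAAAAAAAAAAAAAAAAAAAAAAAAAAAAAAAAAAAAAAAAAAAAAAAAAAAAAAAAAAAAAAAAAAAAAAAAAAAAAAAAAAAAAAAAAAAAAAAAAAAAAAAAAAAAAAAAAAAAAAAAAAAAAAAAAAAAAAAAAAAAAAAAAAAAAAAAAAAAAAAAAAAAAAAAAAAAAAAAAAAAAAAAAAAAAAAAAAAAAAAAAAAAAAAAAAAAAAAAAAAAAAAAAAAAAAAAAAAAAAAAAAAAAAAAAAAAAAAAAAAAAAAAAAAAAAAAAAAAAAAAAAAAAAAAAAAAAAAAAAAAAAAAAAAAAAAAAAAAAAAAAAAAAAAAAAAAAAAAAAAAAAAAAAAAAAAAAAAAAAAAAAAAAAAAAAAAAAAAAAAAAAAAAAAAAAAAAAAAAAAAAAAAAAAAAAAAAAAAAAAAAAAAAAAAAAAAAAAAAAAAAAAAAAAAAAAAAAAAAAAAAAAAAAAAAAAAAAAAAAAAAAAAAAAAAAAAAAAAAAAAAAAAAAAAAAAAAAAAAAAAAAAAAAAAAAAAAGAAAAAAAAAAAAAAAPAAAAAAAAAAAAAAAfgAAAAAAAAAAAAAA/wAAAAAAAAAAAAAD/wAAAAAAAAAAAAAP/4AAAAAAAAAAAAAf/4AAAAAAAAAAAAA//4AAAAAAAAAAAAB//4AAAAAAAAAAAAH//wAAAAAAAAAAAA///wAGAAAAAAAAAA///wAHwAAAAAAAAA///wAP+AAAAAAAAAf//wAP/AAAAAAAAAf//4AP/gAAAAAAAAf//4AP/wAAAAAAAAP///4f/4AAAAAAAAH//////8AAAAAAAAD//////+AAAAAAAAB///////AAAAAAAAA///////AAAAAAAAA///////AAAAAAAAAf//////AAAAAAAAAP//////AAAAAAAAAH/////+AAAAAAAAAB/////wAAAAAAAAAAP///+AAAAAAAAAAAH///8AAAAAAAAAAAH///8AAAAAAAAAAAD///4AAAAAAAAAAAB///wAAAAAAAAAAAA///wAAAAAAAAAAAAf//gAAAAAAAAAAAAP//AAAAAAAAAAAAAD58AAAAAAAAAAAAAAAwAAAAAAAAAAAAAAAAAAAAAAAAAAAAAAAAAAAAAAAAAAAAAAAAAAAAAAAAAAAAAAAAAAAAAAAAAAAAAAAAAAAAAAAAAAAAAAAAAAAAAAAAAAAAAAAAAAAAAAAAAAAAAAAAAAAAAAAAAAAAAAAAAAAAAAAAAAAAAAAAAAAAAAAAAAAAAAAAAAAAAAAAAAAAAAAAAAAAAAAAAAAAAAAAAAAAAAAAAAAAAAAAAAAAAAAAAAAAAAAAAAAAAAA="/>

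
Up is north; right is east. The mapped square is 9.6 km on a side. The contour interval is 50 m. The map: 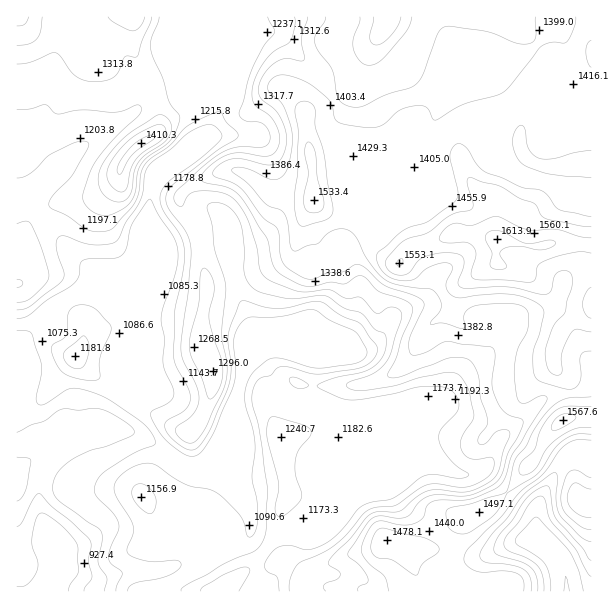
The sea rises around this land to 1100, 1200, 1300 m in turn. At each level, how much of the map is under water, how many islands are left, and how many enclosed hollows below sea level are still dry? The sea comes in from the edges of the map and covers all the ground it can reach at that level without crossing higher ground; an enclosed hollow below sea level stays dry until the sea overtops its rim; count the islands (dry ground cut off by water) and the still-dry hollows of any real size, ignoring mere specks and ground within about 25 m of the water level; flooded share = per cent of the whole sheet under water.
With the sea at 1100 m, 16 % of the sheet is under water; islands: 1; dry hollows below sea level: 0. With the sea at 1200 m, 36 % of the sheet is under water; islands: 1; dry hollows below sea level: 0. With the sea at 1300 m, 56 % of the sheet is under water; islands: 1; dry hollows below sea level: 0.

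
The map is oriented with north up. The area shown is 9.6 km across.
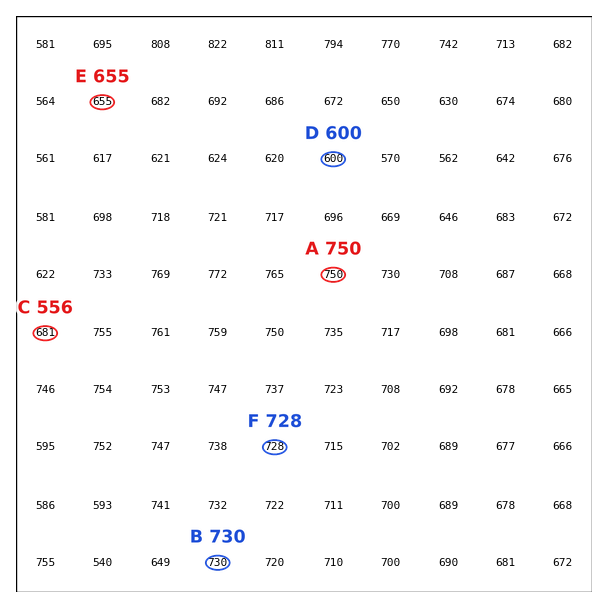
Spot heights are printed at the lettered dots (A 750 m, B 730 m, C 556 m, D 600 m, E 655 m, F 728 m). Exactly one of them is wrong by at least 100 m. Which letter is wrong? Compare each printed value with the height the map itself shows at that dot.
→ C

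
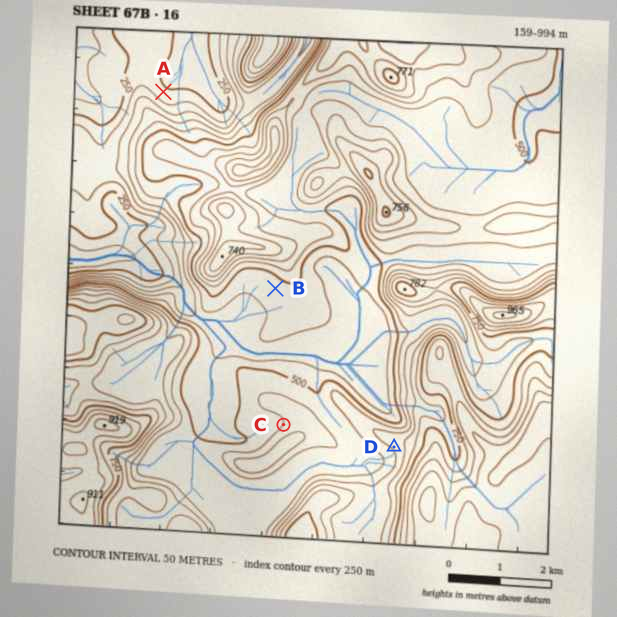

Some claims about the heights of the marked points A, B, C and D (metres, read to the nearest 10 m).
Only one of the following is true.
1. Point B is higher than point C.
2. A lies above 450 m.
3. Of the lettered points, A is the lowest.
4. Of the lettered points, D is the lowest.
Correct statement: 3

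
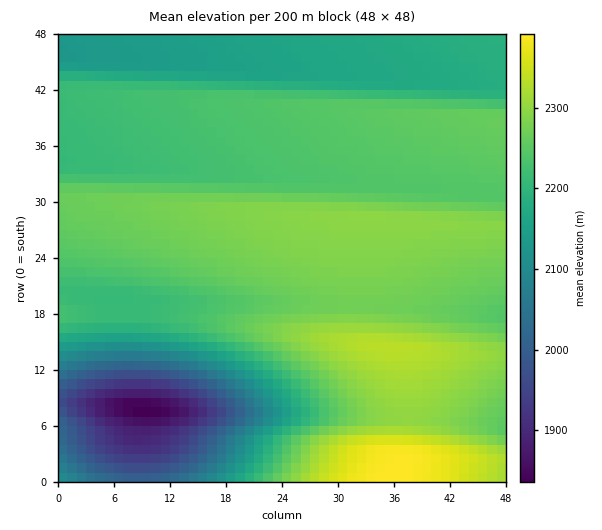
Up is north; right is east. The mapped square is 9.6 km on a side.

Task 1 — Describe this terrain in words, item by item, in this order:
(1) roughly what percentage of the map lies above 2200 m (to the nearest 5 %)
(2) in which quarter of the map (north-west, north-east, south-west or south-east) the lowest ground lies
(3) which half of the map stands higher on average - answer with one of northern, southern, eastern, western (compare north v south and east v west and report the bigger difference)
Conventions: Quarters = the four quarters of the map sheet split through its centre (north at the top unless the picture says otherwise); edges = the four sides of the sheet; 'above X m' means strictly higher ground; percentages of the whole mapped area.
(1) About 70 % of the map lies above 2200 m.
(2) Look to the south-west quarter for the lowest ground.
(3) On average the eastern half of the map is the higher ground.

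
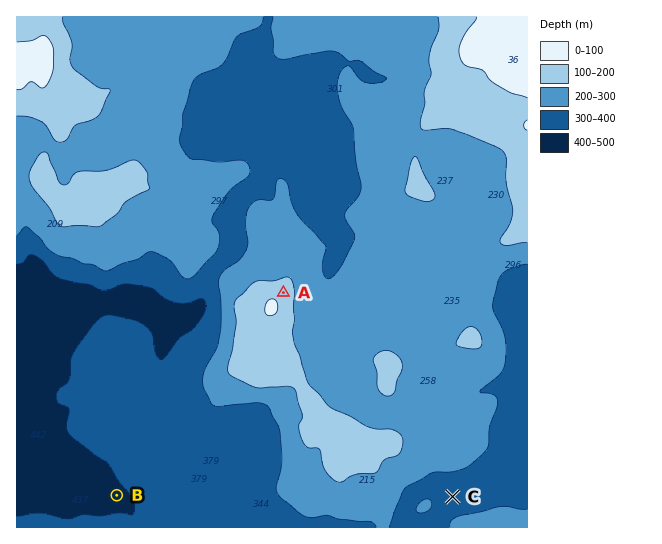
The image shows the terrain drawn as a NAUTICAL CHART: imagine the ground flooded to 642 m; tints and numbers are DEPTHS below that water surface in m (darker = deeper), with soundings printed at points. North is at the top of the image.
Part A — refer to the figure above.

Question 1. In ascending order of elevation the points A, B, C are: B C A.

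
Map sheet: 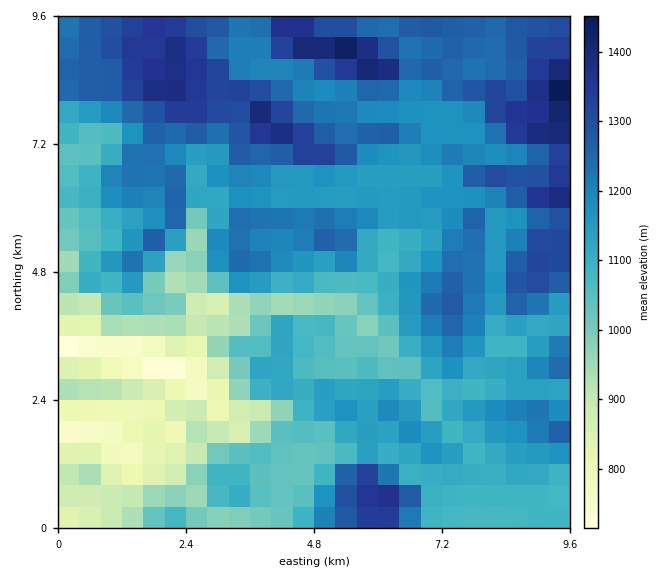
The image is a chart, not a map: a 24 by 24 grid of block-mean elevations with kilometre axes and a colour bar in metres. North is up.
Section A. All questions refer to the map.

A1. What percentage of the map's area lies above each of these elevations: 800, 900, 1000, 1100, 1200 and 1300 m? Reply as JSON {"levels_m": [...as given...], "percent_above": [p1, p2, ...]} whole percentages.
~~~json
{"levels_m": [800, 900, 1000, 1100, 1200, 1300], "percent_above": [96, 89, 82, 63, 37, 13]}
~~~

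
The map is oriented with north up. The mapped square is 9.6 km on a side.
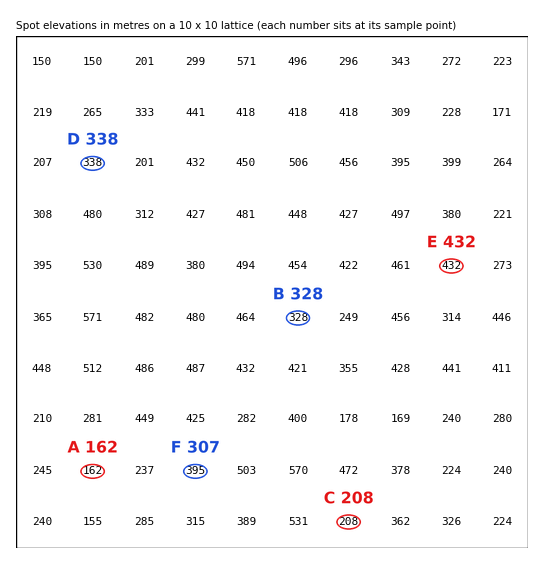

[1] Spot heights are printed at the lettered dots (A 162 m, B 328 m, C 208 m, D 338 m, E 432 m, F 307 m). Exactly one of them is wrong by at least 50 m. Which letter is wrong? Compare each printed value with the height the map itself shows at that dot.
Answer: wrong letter F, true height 395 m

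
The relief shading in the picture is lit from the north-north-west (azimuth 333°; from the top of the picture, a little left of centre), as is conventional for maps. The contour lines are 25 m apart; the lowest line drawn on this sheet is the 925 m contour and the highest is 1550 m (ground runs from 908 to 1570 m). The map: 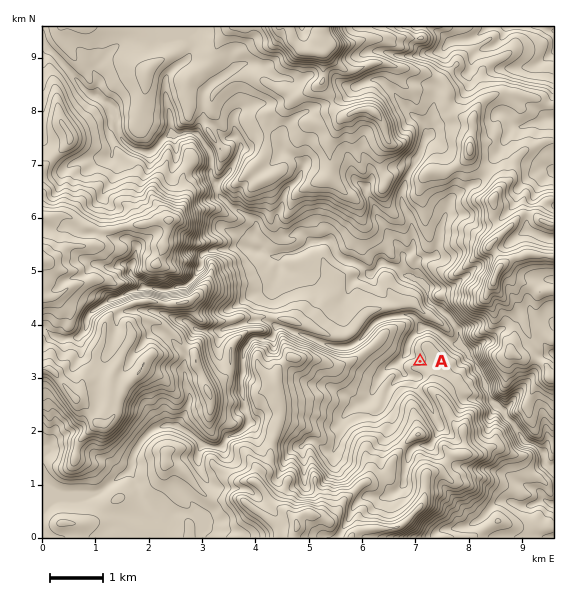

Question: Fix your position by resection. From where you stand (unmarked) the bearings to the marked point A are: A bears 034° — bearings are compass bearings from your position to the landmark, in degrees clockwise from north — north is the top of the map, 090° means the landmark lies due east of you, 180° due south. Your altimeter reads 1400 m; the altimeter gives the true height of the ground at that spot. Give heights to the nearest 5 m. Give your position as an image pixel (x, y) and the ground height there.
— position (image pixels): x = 323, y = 506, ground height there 1400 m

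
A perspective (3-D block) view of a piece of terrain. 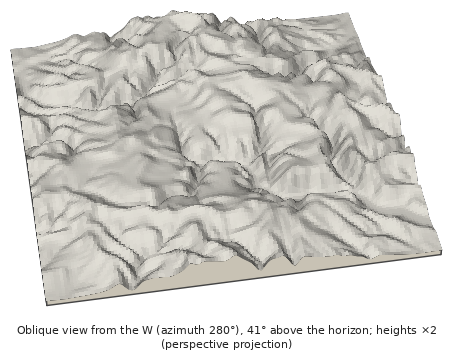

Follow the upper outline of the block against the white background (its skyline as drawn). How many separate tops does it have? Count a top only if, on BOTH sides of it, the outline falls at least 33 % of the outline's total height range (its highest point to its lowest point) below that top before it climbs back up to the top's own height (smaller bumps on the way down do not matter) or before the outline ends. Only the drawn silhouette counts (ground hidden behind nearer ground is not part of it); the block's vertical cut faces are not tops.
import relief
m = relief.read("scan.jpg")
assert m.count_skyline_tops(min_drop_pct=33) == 0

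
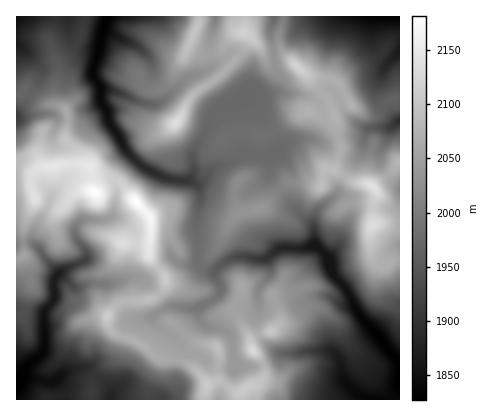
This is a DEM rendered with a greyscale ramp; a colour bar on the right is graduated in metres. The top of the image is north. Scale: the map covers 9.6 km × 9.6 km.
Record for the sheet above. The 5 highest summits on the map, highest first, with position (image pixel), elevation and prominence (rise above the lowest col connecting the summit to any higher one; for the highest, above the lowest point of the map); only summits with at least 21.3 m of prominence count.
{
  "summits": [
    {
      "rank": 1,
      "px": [136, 202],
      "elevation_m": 2181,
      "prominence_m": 354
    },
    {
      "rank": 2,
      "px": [94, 192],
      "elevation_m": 2178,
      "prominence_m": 67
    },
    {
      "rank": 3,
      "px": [372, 186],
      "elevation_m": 2141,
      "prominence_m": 160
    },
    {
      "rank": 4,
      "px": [176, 124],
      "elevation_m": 2136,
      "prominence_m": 104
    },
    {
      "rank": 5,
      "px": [374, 224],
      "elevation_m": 2134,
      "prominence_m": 29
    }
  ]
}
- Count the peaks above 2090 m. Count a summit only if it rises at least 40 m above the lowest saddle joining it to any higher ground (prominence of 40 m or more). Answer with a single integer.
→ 8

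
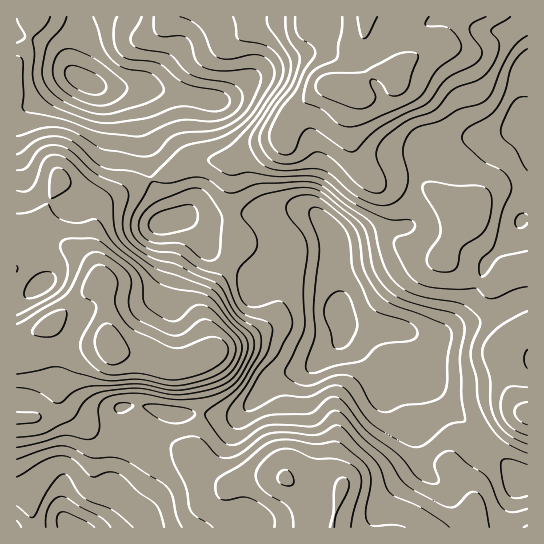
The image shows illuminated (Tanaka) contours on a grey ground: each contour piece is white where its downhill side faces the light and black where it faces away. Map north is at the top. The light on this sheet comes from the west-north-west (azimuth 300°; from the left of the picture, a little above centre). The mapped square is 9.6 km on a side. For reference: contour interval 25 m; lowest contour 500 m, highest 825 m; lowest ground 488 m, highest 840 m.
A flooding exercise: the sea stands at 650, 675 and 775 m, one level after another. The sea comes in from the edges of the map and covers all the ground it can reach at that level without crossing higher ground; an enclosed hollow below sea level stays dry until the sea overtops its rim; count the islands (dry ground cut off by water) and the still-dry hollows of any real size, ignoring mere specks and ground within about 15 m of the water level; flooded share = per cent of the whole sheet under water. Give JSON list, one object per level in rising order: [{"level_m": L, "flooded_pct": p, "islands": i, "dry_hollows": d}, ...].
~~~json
[{"level_m": 650, "flooded_pct": 37, "islands": 0, "dry_hollows": 0}, {"level_m": 675, "flooded_pct": 49, "islands": 0, "dry_hollows": 0}, {"level_m": 775, "flooded_pct": 90, "islands": 0, "dry_hollows": 0}]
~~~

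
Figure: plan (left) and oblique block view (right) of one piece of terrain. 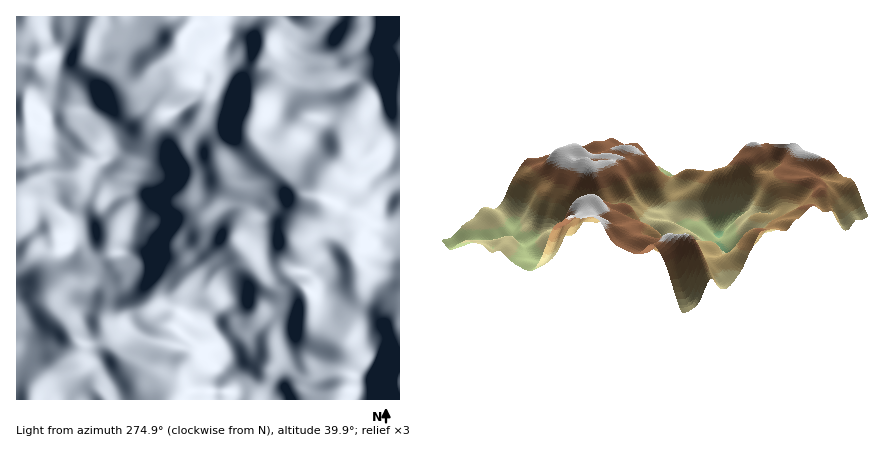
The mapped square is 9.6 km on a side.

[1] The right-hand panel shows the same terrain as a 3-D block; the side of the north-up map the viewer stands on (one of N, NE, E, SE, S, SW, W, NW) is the SE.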